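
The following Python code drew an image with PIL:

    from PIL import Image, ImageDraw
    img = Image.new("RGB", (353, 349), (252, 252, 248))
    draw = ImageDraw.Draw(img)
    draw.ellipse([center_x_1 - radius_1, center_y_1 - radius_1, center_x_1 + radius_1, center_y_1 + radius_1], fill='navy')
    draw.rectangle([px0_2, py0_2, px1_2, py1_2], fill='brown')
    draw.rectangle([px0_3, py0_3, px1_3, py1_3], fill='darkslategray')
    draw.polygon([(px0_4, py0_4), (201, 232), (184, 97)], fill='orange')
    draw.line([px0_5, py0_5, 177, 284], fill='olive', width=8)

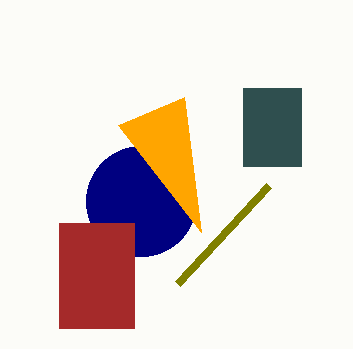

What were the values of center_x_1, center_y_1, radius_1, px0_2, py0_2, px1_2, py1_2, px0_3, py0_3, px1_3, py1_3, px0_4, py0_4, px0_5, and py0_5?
center_x_1 = 141, center_y_1 = 201, radius_1 = 55, px0_2 = 59, py0_2 = 223, px1_2 = 134, py1_2 = 328, px0_3 = 243, py0_3 = 88, px1_3 = 301, py1_3 = 166, px0_4 = 118, py0_4 = 125, px0_5 = 268, py0_5 = 186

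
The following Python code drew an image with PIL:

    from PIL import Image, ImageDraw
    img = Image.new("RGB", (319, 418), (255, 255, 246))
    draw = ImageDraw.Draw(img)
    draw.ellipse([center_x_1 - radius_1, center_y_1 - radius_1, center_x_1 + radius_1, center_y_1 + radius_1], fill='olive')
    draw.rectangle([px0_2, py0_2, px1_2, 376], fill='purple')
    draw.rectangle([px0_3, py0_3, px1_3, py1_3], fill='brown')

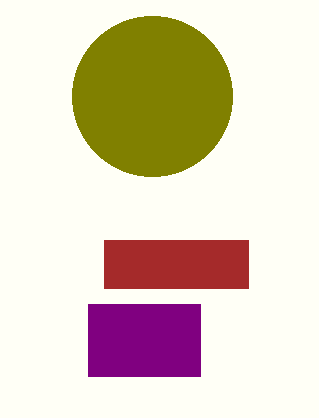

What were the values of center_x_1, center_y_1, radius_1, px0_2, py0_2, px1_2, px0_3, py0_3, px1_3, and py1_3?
center_x_1 = 152, center_y_1 = 96, radius_1 = 80, px0_2 = 88, py0_2 = 304, px1_2 = 200, px0_3 = 104, py0_3 = 240, px1_3 = 248, py1_3 = 288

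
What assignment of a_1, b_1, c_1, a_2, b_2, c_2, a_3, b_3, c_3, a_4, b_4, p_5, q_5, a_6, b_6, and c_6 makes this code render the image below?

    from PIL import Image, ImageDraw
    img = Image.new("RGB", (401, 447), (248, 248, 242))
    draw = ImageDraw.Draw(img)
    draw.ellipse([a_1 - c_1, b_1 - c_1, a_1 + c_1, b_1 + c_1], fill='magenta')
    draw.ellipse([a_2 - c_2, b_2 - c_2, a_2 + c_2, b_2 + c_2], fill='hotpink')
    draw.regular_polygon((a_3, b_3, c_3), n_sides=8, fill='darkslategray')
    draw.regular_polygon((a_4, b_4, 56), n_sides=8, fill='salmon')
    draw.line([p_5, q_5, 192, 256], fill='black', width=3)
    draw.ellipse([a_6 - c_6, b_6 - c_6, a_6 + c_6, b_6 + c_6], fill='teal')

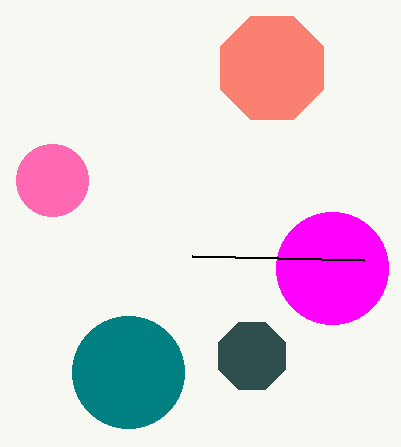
a_1 = 332
b_1 = 268
c_1 = 56
a_2 = 52
b_2 = 180
c_2 = 36
a_3 = 252
b_3 = 356
c_3 = 36
a_4 = 272
b_4 = 68
p_5 = 364
q_5 = 260
a_6 = 128
b_6 = 372
c_6 = 56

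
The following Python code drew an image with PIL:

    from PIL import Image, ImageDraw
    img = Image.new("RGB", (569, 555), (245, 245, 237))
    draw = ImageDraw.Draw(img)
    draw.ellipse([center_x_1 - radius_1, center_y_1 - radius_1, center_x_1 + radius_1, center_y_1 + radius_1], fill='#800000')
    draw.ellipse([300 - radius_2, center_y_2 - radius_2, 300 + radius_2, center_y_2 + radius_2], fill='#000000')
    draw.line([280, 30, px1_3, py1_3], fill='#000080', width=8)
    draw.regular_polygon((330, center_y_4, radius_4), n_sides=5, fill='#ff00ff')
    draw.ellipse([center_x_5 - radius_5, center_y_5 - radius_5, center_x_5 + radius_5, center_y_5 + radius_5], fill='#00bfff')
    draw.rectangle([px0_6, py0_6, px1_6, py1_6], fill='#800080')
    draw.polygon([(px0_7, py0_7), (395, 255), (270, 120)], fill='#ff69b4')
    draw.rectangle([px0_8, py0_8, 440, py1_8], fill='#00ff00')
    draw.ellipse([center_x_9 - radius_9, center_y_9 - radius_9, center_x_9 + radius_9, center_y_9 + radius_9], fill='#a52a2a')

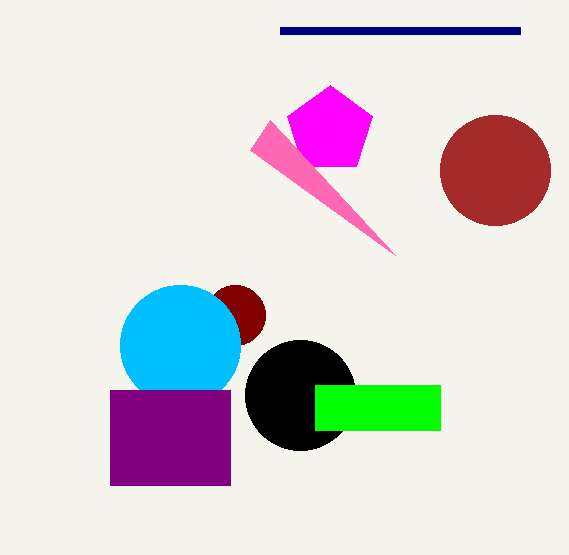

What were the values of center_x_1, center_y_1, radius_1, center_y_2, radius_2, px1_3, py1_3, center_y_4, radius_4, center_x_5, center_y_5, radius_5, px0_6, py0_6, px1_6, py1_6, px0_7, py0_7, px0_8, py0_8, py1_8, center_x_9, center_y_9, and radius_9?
center_x_1 = 235; center_y_1 = 315; radius_1 = 30; center_y_2 = 395; radius_2 = 55; px1_3 = 520; py1_3 = 30; center_y_4 = 130; radius_4 = 45; center_x_5 = 180; center_y_5 = 345; radius_5 = 60; px0_6 = 110; py0_6 = 390; px1_6 = 230; py1_6 = 485; px0_7 = 250; py0_7 = 150; px0_8 = 315; py0_8 = 385; py1_8 = 430; center_x_9 = 495; center_y_9 = 170; radius_9 = 55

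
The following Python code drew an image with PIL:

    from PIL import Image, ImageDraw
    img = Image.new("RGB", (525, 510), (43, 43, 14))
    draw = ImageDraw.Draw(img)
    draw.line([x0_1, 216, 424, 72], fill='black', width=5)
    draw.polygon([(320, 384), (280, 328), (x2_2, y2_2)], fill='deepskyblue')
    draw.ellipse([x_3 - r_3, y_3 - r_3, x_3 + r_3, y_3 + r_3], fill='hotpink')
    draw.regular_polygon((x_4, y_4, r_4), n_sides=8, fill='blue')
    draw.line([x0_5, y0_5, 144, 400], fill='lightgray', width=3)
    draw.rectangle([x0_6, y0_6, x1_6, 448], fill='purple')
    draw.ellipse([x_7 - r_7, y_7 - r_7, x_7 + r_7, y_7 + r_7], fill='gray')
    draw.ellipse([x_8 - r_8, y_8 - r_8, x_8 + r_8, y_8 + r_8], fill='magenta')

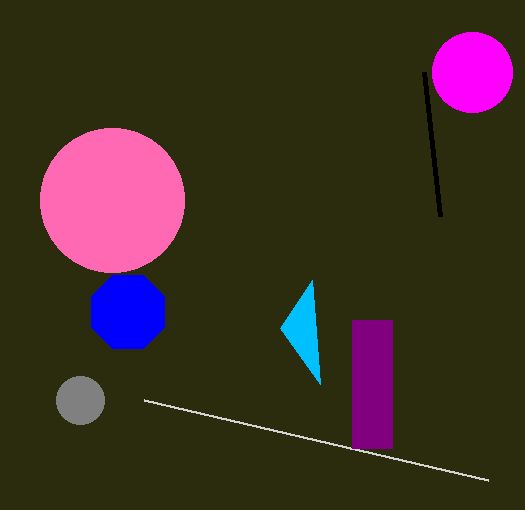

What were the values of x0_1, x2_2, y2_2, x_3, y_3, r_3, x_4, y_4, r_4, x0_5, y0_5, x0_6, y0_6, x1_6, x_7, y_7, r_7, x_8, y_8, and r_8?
x0_1 = 440, x2_2 = 312, y2_2 = 280, x_3 = 112, y_3 = 200, r_3 = 72, x_4 = 128, y_4 = 312, r_4 = 40, x0_5 = 488, y0_5 = 480, x0_6 = 352, y0_6 = 320, x1_6 = 392, x_7 = 80, y_7 = 400, r_7 = 24, x_8 = 472, y_8 = 72, r_8 = 40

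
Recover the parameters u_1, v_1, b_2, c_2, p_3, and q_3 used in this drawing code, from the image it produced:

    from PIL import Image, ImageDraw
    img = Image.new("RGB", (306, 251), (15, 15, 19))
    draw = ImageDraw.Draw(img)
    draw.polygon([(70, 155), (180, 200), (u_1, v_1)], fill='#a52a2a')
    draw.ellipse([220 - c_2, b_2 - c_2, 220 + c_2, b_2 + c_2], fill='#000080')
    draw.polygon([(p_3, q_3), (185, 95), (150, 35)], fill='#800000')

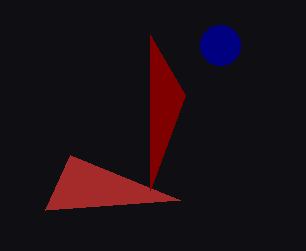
u_1 = 45; v_1 = 210; b_2 = 45; c_2 = 20; p_3 = 150; q_3 = 190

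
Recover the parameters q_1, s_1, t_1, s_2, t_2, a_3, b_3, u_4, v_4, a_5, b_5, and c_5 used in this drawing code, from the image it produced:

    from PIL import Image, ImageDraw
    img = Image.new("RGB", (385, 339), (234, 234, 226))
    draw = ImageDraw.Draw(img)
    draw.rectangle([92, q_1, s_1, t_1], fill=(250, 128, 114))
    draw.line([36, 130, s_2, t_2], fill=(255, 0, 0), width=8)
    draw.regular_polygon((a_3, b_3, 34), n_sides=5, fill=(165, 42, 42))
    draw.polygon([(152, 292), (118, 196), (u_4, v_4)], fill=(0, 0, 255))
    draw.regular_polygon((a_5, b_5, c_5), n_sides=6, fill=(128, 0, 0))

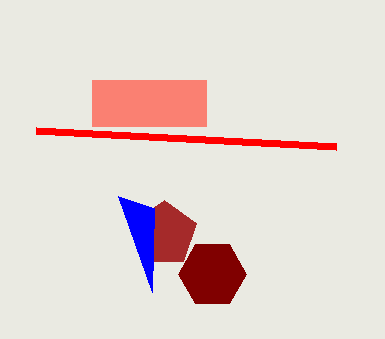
q_1 = 80
s_1 = 206
t_1 = 126
s_2 = 336
t_2 = 146
a_3 = 164
b_3 = 234
u_4 = 154
v_4 = 208
a_5 = 212
b_5 = 274
c_5 = 34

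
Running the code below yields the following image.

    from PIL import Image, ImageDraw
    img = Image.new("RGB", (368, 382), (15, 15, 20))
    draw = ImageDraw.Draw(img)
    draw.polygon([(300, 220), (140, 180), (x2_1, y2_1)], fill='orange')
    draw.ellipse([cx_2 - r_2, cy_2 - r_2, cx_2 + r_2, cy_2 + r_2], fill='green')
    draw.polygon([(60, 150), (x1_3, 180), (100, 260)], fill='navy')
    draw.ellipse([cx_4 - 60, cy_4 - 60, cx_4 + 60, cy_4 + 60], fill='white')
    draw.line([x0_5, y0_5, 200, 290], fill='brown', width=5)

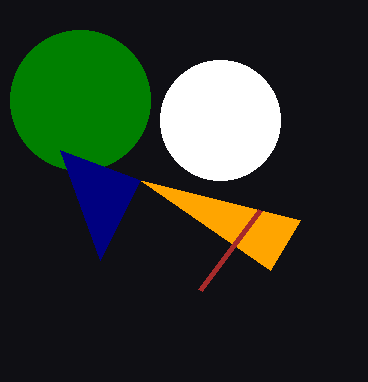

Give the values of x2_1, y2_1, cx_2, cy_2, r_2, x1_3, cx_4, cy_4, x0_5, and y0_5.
x2_1 = 270, y2_1 = 270, cx_2 = 80, cy_2 = 100, r_2 = 70, x1_3 = 140, cx_4 = 220, cy_4 = 120, x0_5 = 260, y0_5 = 210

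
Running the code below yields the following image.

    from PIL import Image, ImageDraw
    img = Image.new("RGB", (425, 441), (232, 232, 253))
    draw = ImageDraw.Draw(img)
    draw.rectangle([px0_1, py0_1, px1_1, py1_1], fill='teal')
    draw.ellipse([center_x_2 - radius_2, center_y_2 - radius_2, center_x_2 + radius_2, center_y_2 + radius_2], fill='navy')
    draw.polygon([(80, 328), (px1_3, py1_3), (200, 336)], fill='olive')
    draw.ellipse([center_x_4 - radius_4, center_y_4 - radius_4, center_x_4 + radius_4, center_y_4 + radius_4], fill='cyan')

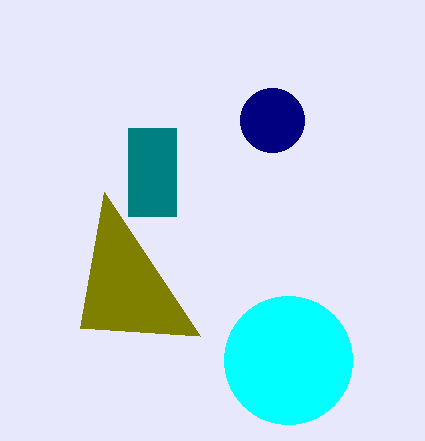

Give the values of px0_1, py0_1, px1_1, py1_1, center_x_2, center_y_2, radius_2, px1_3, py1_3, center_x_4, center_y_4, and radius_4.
px0_1 = 128; py0_1 = 128; px1_1 = 176; py1_1 = 216; center_x_2 = 272; center_y_2 = 120; radius_2 = 32; px1_3 = 104; py1_3 = 192; center_x_4 = 288; center_y_4 = 360; radius_4 = 64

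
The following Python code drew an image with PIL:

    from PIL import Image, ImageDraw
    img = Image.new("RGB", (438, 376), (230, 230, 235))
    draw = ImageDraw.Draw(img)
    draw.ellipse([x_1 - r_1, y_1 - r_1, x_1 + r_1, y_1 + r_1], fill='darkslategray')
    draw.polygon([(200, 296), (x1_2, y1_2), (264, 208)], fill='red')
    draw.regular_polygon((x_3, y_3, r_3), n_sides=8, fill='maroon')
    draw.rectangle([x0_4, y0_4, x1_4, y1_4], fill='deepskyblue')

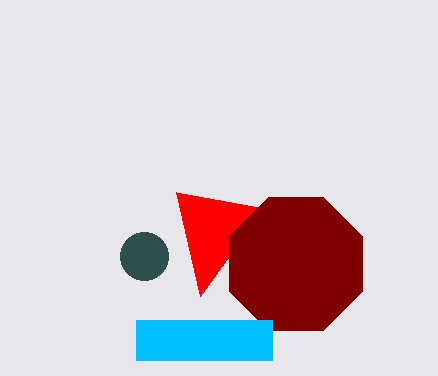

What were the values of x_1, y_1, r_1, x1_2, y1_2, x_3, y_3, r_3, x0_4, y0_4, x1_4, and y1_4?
x_1 = 144, y_1 = 256, r_1 = 24, x1_2 = 176, y1_2 = 192, x_3 = 296, y_3 = 264, r_3 = 72, x0_4 = 136, y0_4 = 320, x1_4 = 272, y1_4 = 360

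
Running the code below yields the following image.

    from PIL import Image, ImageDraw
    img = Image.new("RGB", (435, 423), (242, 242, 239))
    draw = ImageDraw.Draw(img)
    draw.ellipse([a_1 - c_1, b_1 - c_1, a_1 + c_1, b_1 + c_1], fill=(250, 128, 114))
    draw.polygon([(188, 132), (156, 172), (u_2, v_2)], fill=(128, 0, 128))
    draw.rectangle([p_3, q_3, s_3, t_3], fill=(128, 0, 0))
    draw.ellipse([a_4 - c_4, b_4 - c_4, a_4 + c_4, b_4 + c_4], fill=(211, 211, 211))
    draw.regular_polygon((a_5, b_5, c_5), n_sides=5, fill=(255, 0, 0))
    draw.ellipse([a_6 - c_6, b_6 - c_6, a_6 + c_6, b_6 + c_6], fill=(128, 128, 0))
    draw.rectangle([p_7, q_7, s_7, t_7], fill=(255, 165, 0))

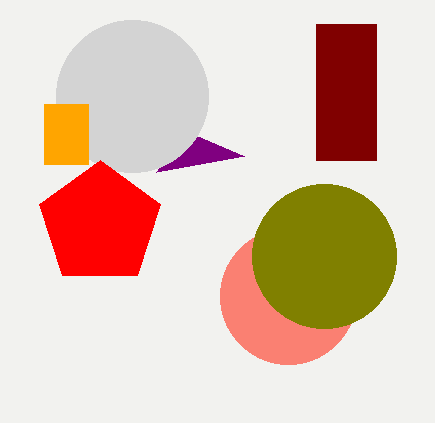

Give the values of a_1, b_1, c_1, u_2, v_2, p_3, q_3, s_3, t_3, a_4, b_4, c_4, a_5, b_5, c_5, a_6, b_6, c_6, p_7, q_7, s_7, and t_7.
a_1 = 288; b_1 = 296; c_1 = 68; u_2 = 244; v_2 = 156; p_3 = 316; q_3 = 24; s_3 = 376; t_3 = 160; a_4 = 132; b_4 = 96; c_4 = 76; a_5 = 100; b_5 = 224; c_5 = 64; a_6 = 324; b_6 = 256; c_6 = 72; p_7 = 44; q_7 = 104; s_7 = 88; t_7 = 164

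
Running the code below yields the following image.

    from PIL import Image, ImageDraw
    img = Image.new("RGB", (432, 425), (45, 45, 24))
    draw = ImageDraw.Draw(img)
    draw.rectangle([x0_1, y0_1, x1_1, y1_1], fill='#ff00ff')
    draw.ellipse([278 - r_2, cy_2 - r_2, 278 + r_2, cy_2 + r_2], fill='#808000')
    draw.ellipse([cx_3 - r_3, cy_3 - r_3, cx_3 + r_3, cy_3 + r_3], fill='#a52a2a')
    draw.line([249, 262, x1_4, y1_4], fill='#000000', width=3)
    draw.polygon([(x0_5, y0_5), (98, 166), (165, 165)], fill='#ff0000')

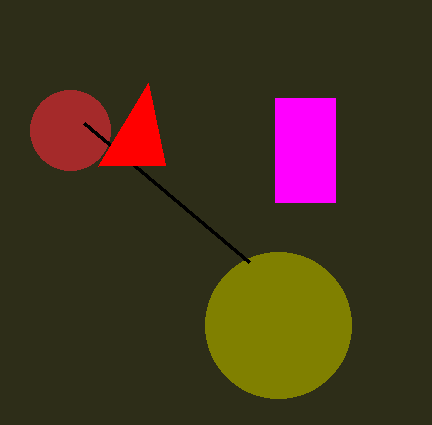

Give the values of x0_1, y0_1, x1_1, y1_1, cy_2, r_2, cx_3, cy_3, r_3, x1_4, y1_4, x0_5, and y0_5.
x0_1 = 275, y0_1 = 98, x1_1 = 335, y1_1 = 202, cy_2 = 325, r_2 = 73, cx_3 = 70, cy_3 = 130, r_3 = 40, x1_4 = 84, y1_4 = 123, x0_5 = 148, y0_5 = 83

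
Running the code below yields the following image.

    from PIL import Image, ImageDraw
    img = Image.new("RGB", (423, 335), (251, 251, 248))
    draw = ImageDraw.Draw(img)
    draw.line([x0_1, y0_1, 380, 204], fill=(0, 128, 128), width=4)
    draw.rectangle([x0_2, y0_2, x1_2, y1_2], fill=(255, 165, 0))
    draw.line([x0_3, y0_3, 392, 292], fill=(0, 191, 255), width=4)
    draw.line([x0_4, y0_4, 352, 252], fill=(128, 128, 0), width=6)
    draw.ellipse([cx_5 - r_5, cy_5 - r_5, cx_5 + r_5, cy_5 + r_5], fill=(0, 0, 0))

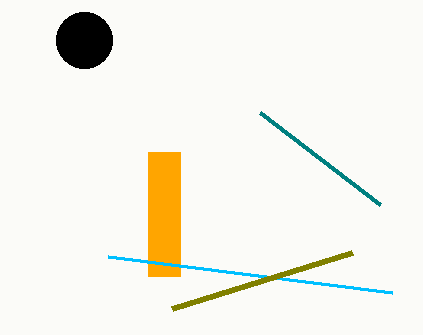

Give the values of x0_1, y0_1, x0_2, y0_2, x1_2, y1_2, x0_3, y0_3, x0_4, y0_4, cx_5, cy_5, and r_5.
x0_1 = 260, y0_1 = 112, x0_2 = 148, y0_2 = 152, x1_2 = 180, y1_2 = 276, x0_3 = 108, y0_3 = 256, x0_4 = 172, y0_4 = 308, cx_5 = 84, cy_5 = 40, r_5 = 28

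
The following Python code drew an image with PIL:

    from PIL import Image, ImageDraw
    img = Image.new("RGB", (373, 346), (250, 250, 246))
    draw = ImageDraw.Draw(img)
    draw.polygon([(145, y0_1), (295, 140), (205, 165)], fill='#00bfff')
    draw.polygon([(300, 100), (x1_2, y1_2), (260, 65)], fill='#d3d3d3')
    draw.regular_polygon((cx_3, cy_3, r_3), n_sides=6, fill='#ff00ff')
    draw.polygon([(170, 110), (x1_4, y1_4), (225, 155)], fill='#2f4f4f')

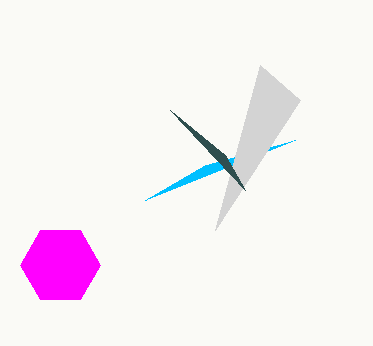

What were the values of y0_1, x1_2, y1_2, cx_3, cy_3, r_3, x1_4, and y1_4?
y0_1 = 200, x1_2 = 215, y1_2 = 230, cx_3 = 60, cy_3 = 265, r_3 = 40, x1_4 = 245, y1_4 = 190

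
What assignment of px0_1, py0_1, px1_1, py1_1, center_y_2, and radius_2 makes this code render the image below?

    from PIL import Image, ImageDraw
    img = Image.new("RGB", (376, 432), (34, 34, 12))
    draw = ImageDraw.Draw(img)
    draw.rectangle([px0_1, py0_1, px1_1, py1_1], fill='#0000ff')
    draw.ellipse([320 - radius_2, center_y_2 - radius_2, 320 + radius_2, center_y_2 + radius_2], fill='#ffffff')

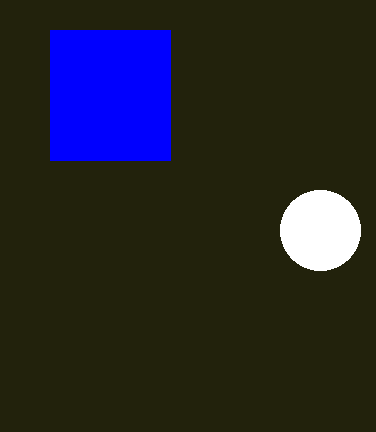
px0_1 = 50; py0_1 = 30; px1_1 = 170; py1_1 = 160; center_y_2 = 230; radius_2 = 40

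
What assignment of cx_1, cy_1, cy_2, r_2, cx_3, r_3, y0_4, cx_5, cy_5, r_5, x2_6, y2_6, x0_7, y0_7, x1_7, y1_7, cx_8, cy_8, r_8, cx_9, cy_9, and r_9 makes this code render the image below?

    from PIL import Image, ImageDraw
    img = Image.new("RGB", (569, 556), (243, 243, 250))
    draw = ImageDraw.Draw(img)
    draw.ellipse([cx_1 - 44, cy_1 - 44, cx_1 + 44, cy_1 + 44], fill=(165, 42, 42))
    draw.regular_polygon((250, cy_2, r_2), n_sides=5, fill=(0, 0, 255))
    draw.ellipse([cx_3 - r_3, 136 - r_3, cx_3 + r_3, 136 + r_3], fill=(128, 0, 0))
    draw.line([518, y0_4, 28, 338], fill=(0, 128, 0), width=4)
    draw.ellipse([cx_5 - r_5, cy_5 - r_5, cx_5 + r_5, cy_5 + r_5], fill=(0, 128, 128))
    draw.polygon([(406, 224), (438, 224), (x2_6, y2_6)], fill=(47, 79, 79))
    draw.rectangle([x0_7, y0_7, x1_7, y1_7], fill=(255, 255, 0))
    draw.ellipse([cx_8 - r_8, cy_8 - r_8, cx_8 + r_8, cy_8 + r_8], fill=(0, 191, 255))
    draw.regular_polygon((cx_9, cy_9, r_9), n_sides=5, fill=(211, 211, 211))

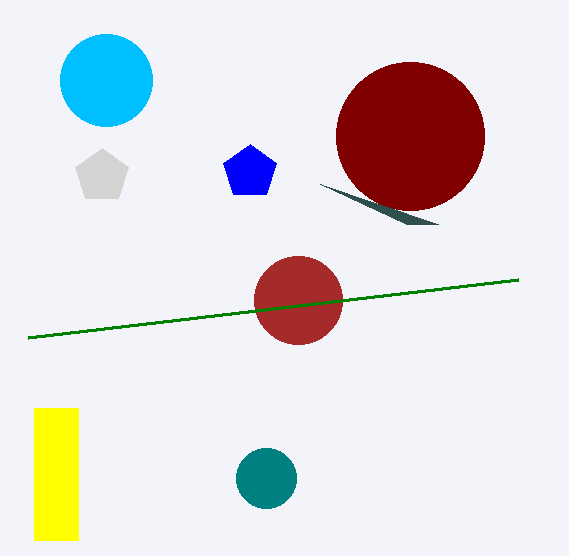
cx_1 = 298, cy_1 = 300, cy_2 = 172, r_2 = 28, cx_3 = 410, r_3 = 74, y0_4 = 280, cx_5 = 266, cy_5 = 478, r_5 = 30, x2_6 = 320, y2_6 = 184, x0_7 = 34, y0_7 = 408, x1_7 = 78, y1_7 = 540, cx_8 = 106, cy_8 = 80, r_8 = 46, cx_9 = 102, cy_9 = 176, r_9 = 28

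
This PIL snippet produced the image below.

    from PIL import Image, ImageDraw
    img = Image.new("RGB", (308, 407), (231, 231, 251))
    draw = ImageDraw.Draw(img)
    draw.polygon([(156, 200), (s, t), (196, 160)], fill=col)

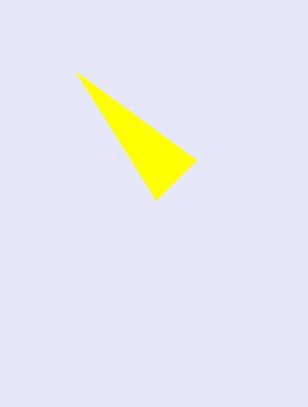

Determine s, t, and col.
s = 76
t = 72
col = 'yellow'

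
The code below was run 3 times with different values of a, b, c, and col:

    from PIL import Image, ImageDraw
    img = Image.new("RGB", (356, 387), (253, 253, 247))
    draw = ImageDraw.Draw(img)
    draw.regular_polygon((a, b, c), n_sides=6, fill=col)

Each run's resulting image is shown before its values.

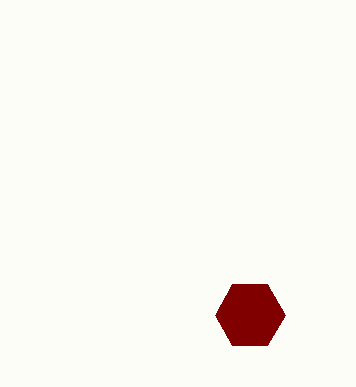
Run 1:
a = 250; b = 315; c = 35; col = 'maroon'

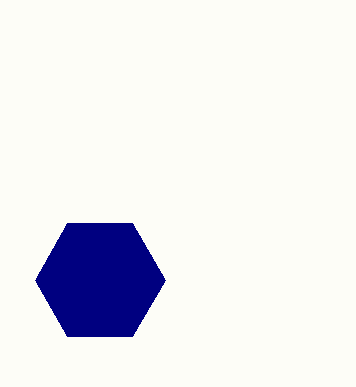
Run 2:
a = 100
b = 280
c = 65
col = 'navy'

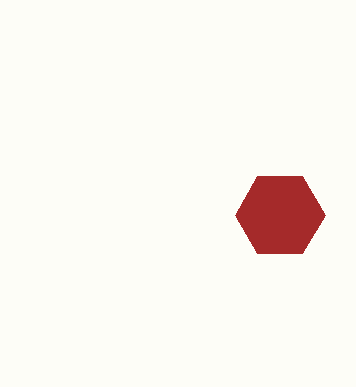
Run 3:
a = 280, b = 215, c = 45, col = 'brown'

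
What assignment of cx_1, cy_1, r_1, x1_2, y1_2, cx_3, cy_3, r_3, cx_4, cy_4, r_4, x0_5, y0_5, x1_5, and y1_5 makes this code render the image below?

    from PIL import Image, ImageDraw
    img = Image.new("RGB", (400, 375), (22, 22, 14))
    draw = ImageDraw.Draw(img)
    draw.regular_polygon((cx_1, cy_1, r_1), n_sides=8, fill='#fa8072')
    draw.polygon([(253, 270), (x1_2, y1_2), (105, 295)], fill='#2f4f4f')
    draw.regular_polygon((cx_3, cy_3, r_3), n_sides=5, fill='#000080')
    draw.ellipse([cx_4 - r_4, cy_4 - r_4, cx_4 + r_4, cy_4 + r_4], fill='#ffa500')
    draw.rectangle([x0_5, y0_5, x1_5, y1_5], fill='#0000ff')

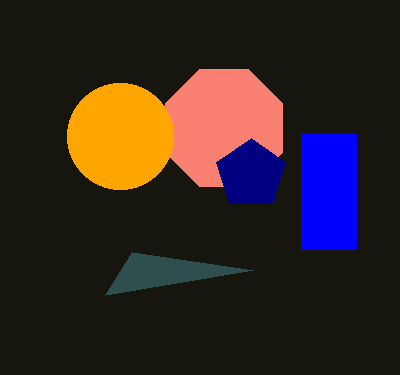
cx_1 = 224
cy_1 = 128
r_1 = 63
x1_2 = 132
y1_2 = 252
cx_3 = 251
cy_3 = 174
r_3 = 36
cx_4 = 120
cy_4 = 136
r_4 = 53
x0_5 = 301
y0_5 = 134
x1_5 = 356
y1_5 = 249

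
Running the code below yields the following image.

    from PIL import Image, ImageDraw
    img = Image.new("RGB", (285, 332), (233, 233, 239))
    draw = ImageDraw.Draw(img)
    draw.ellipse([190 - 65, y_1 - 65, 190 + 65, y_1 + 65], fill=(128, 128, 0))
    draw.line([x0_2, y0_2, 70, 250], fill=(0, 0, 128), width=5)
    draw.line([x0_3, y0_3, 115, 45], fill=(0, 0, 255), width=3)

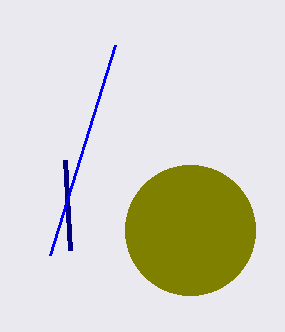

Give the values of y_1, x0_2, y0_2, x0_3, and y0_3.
y_1 = 230, x0_2 = 65, y0_2 = 160, x0_3 = 50, y0_3 = 255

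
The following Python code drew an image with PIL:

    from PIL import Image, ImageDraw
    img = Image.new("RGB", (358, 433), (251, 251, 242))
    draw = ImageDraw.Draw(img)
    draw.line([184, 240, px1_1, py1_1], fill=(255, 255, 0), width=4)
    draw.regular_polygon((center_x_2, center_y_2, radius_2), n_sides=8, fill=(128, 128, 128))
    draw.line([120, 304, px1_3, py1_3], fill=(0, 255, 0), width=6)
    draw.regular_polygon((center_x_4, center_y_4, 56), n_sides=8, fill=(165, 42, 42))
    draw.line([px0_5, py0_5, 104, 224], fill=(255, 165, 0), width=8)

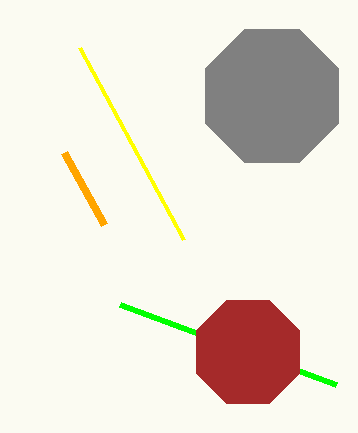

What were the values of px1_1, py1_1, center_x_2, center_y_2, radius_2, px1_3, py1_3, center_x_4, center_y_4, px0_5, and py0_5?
px1_1 = 80, py1_1 = 48, center_x_2 = 272, center_y_2 = 96, radius_2 = 72, px1_3 = 336, py1_3 = 384, center_x_4 = 248, center_y_4 = 352, px0_5 = 64, py0_5 = 152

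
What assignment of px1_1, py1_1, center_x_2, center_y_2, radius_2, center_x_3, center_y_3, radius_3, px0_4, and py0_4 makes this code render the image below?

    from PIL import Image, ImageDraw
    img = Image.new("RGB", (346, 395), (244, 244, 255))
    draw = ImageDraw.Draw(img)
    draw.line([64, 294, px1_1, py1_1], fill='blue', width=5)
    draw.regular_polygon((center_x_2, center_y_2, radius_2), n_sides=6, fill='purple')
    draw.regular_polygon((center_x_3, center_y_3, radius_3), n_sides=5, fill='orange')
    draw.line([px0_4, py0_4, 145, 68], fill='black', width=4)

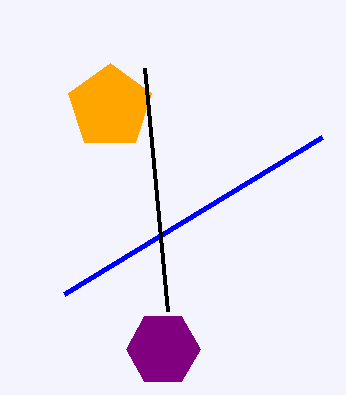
px1_1 = 322
py1_1 = 137
center_x_2 = 163
center_y_2 = 349
radius_2 = 37
center_x_3 = 110
center_y_3 = 107
radius_3 = 44
px0_4 = 168
py0_4 = 311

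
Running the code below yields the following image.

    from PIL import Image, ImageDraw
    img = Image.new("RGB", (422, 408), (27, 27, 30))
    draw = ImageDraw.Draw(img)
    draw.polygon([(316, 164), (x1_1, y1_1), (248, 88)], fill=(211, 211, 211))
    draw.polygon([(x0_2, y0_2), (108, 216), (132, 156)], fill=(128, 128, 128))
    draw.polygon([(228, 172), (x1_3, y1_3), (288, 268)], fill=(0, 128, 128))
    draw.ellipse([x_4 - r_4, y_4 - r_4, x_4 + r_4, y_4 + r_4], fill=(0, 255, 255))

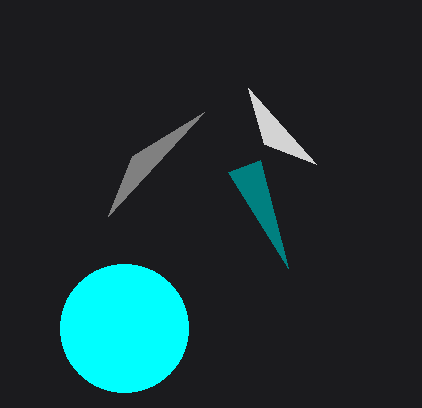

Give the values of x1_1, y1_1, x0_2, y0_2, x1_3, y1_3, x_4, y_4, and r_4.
x1_1 = 264, y1_1 = 144, x0_2 = 204, y0_2 = 112, x1_3 = 260, y1_3 = 160, x_4 = 124, y_4 = 328, r_4 = 64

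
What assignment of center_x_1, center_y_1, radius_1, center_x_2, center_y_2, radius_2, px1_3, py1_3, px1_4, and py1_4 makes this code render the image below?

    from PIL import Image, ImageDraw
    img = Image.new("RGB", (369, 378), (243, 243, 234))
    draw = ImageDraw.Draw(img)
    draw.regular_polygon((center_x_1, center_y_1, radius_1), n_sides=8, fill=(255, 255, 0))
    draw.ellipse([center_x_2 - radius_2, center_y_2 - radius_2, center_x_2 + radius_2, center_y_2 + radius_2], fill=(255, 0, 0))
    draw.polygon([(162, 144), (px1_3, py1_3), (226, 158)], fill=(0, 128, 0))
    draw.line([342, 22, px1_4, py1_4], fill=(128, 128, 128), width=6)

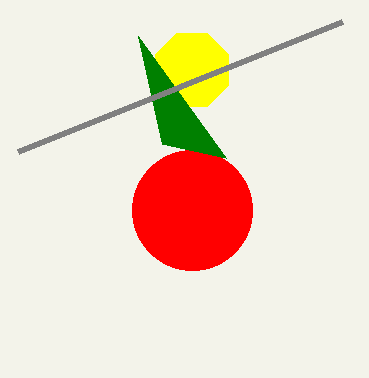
center_x_1 = 192
center_y_1 = 70
radius_1 = 40
center_x_2 = 192
center_y_2 = 210
radius_2 = 60
px1_3 = 138
py1_3 = 36
px1_4 = 18
py1_4 = 152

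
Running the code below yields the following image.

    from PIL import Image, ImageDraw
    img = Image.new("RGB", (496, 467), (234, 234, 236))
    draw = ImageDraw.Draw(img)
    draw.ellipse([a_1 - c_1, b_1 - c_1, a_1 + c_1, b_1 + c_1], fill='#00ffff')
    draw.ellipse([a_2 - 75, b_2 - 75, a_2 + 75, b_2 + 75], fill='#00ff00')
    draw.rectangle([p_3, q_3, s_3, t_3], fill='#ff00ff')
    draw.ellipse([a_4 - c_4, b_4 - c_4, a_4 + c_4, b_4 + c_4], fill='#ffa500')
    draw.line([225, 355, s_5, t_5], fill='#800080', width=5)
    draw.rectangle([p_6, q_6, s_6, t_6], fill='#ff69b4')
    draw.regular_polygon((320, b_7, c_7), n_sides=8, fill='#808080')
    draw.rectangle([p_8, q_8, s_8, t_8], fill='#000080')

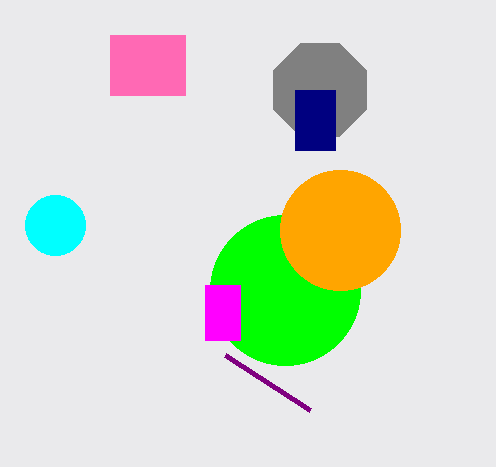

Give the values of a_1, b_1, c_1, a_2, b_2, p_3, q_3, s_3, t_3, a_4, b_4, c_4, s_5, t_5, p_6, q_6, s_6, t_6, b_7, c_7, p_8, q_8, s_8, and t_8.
a_1 = 55
b_1 = 225
c_1 = 30
a_2 = 285
b_2 = 290
p_3 = 205
q_3 = 285
s_3 = 240
t_3 = 340
a_4 = 340
b_4 = 230
c_4 = 60
s_5 = 310
t_5 = 410
p_6 = 110
q_6 = 35
s_6 = 185
t_6 = 95
b_7 = 90
c_7 = 50
p_8 = 295
q_8 = 90
s_8 = 335
t_8 = 150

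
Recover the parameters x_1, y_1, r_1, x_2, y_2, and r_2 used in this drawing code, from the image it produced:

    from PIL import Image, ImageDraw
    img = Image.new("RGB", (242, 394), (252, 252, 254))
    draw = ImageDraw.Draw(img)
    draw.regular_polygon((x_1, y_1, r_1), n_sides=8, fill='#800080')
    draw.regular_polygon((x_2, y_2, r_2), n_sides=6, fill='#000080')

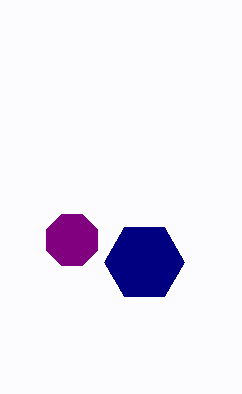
x_1 = 72; y_1 = 240; r_1 = 28; x_2 = 144; y_2 = 262; r_2 = 40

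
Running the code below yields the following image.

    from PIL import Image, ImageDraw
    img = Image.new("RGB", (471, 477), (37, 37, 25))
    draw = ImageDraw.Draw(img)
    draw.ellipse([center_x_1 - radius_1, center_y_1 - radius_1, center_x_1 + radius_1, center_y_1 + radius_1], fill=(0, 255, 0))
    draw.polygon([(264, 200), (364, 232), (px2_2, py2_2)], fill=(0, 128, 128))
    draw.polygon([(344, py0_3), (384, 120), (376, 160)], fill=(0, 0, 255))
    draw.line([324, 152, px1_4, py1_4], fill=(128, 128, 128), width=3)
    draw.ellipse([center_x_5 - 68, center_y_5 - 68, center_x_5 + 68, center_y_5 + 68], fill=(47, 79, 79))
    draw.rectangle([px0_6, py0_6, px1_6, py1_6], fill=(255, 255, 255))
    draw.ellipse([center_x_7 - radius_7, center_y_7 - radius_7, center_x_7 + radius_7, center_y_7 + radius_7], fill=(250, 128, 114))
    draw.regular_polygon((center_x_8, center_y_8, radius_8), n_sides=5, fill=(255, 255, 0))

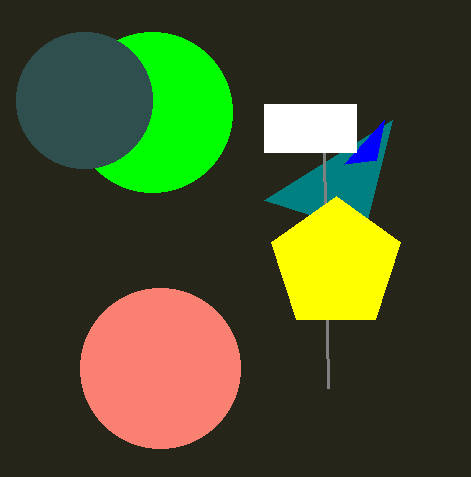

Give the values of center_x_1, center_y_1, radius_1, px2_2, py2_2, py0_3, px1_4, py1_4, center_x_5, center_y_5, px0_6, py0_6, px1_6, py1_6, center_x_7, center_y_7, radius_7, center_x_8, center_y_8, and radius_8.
center_x_1 = 152
center_y_1 = 112
radius_1 = 80
px2_2 = 392
py2_2 = 120
py0_3 = 164
px1_4 = 328
py1_4 = 388
center_x_5 = 84
center_y_5 = 100
px0_6 = 264
py0_6 = 104
px1_6 = 356
py1_6 = 152
center_x_7 = 160
center_y_7 = 368
radius_7 = 80
center_x_8 = 336
center_y_8 = 264
radius_8 = 68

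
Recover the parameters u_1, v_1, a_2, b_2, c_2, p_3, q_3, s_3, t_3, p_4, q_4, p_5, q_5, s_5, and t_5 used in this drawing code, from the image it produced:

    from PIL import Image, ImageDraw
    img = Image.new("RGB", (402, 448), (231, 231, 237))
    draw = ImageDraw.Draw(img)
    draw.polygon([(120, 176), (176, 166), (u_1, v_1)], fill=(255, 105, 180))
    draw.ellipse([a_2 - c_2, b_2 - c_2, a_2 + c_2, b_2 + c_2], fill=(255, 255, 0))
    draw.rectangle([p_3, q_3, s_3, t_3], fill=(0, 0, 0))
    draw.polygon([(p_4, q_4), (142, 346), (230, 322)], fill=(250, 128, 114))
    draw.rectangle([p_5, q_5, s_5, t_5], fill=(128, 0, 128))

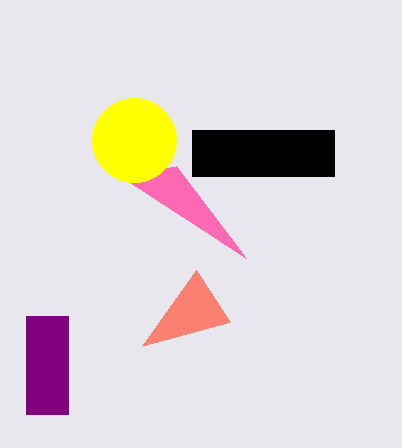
u_1 = 246, v_1 = 258, a_2 = 134, b_2 = 140, c_2 = 42, p_3 = 192, q_3 = 130, s_3 = 334, t_3 = 176, p_4 = 196, q_4 = 270, p_5 = 26, q_5 = 316, s_5 = 68, t_5 = 414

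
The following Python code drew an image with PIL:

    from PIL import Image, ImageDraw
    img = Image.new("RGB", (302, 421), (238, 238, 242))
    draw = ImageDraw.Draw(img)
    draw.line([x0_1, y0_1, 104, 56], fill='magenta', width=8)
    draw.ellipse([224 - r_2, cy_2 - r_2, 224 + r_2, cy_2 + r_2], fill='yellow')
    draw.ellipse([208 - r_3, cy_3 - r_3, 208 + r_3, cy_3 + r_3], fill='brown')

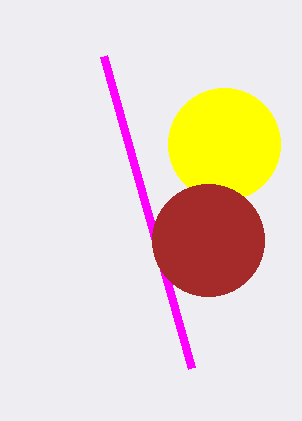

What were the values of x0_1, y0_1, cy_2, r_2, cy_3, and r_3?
x0_1 = 192; y0_1 = 368; cy_2 = 144; r_2 = 56; cy_3 = 240; r_3 = 56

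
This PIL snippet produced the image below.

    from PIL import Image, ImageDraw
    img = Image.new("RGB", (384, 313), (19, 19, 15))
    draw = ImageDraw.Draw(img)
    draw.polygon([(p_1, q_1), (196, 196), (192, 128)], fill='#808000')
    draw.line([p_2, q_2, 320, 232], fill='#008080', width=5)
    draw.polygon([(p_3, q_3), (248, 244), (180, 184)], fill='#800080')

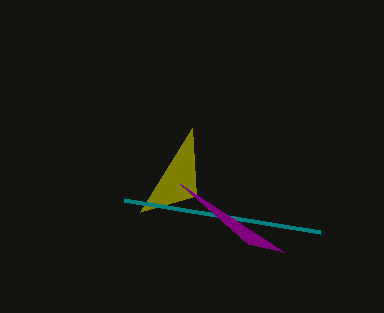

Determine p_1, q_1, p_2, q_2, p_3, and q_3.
p_1 = 140
q_1 = 212
p_2 = 124
q_2 = 200
p_3 = 284
q_3 = 252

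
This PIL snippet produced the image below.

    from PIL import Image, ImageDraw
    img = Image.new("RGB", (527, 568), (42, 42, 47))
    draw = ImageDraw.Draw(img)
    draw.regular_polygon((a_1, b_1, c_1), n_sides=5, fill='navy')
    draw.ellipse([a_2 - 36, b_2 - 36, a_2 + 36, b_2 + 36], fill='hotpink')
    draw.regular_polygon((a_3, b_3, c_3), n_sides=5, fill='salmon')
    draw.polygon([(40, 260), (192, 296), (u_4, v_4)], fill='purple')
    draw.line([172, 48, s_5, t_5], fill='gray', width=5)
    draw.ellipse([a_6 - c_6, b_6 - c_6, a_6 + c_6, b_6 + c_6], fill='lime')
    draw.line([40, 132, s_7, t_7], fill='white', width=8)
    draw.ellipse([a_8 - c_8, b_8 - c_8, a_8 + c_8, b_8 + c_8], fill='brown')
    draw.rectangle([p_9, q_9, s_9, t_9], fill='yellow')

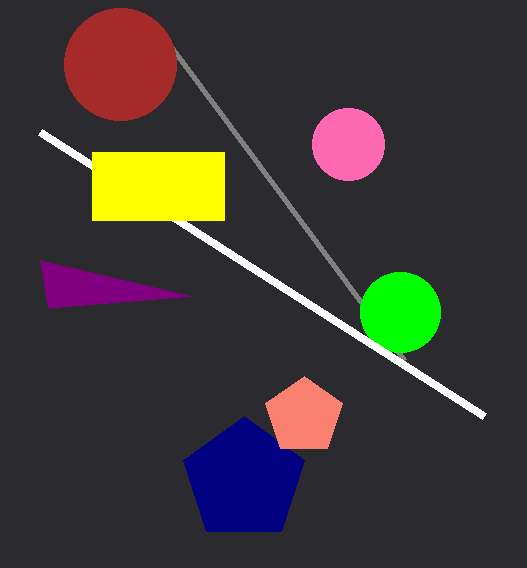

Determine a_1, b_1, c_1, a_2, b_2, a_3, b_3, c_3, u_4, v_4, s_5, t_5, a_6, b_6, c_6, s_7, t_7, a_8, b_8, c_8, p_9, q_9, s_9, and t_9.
a_1 = 244
b_1 = 480
c_1 = 64
a_2 = 348
b_2 = 144
a_3 = 304
b_3 = 416
c_3 = 40
u_4 = 48
v_4 = 308
s_5 = 404
t_5 = 360
a_6 = 400
b_6 = 312
c_6 = 40
s_7 = 484
t_7 = 416
a_8 = 120
b_8 = 64
c_8 = 56
p_9 = 92
q_9 = 152
s_9 = 224
t_9 = 220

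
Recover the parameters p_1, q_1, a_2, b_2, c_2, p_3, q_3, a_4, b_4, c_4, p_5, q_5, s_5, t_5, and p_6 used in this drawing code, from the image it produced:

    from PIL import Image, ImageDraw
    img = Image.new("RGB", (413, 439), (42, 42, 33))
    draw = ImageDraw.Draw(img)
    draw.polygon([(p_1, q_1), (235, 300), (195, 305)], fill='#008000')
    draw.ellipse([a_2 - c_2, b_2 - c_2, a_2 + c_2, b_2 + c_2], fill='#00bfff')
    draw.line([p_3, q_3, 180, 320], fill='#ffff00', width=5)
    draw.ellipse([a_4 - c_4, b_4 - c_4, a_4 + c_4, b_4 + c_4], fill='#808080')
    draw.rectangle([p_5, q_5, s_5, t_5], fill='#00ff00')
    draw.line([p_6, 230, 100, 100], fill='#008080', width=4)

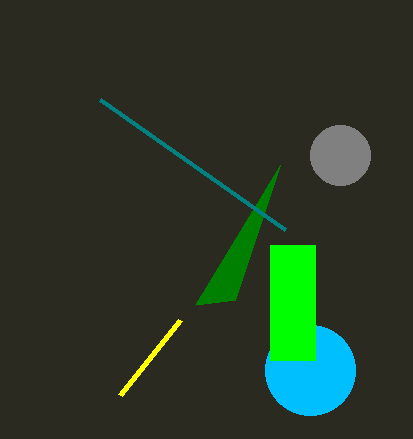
p_1 = 280, q_1 = 165, a_2 = 310, b_2 = 370, c_2 = 45, p_3 = 120, q_3 = 395, a_4 = 340, b_4 = 155, c_4 = 30, p_5 = 270, q_5 = 245, s_5 = 315, t_5 = 360, p_6 = 285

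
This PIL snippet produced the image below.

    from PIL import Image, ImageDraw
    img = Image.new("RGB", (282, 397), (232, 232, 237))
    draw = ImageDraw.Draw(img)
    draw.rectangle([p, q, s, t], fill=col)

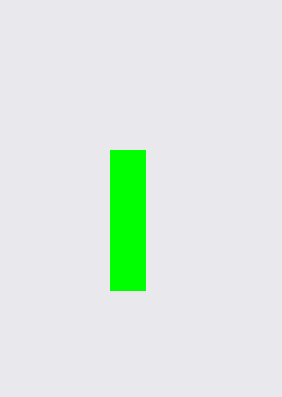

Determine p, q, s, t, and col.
p = 110
q = 150
s = 145
t = 290
col = 'lime'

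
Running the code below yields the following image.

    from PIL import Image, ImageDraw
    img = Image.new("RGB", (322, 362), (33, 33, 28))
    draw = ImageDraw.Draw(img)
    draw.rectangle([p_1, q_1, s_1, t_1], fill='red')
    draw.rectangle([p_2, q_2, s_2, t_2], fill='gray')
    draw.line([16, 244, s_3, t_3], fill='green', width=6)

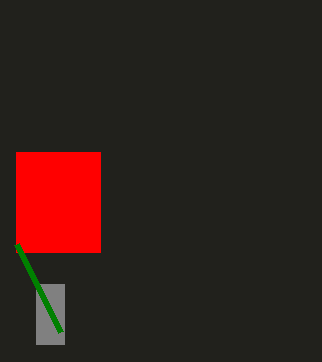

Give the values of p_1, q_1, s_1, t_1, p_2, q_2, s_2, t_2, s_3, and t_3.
p_1 = 16
q_1 = 152
s_1 = 100
t_1 = 252
p_2 = 36
q_2 = 284
s_2 = 64
t_2 = 344
s_3 = 60
t_3 = 332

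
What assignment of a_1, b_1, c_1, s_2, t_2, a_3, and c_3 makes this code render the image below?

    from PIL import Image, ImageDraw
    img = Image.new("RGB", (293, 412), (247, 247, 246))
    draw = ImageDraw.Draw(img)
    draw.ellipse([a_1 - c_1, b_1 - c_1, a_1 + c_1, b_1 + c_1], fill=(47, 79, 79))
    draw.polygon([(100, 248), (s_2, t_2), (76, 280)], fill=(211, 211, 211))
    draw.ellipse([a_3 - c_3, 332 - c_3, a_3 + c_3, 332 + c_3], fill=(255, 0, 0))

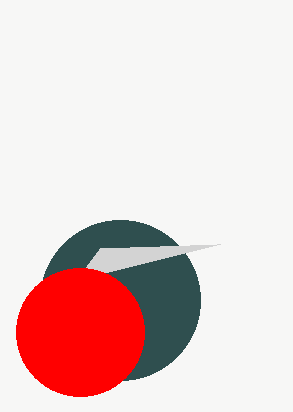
a_1 = 120, b_1 = 300, c_1 = 80, s_2 = 220, t_2 = 244, a_3 = 80, c_3 = 64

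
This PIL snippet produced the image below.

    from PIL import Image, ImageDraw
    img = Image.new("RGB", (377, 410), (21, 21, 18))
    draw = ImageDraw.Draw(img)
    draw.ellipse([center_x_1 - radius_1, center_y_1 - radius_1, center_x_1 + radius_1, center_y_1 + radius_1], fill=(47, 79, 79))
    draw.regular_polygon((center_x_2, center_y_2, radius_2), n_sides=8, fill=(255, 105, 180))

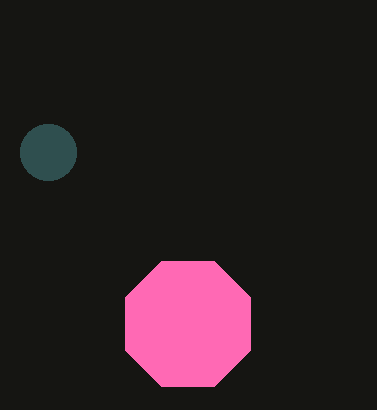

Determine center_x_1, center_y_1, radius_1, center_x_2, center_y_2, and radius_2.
center_x_1 = 48, center_y_1 = 152, radius_1 = 28, center_x_2 = 188, center_y_2 = 324, radius_2 = 68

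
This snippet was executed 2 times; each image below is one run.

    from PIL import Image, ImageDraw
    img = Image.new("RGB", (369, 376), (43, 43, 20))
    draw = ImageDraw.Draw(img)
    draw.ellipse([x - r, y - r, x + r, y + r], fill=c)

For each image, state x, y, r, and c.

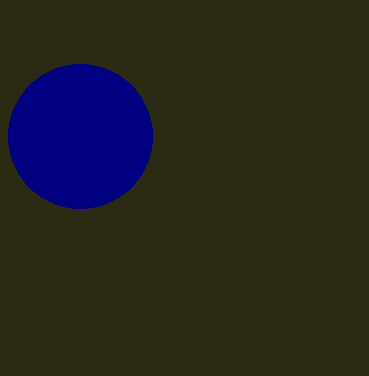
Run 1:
x = 80; y = 136; r = 72; c = 'navy'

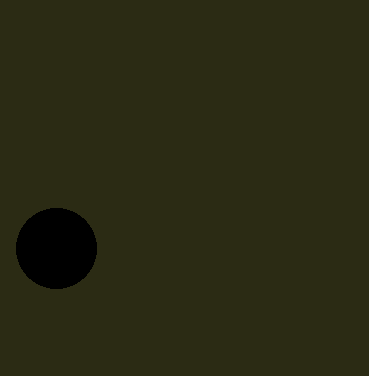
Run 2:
x = 56
y = 248
r = 40
c = 'black'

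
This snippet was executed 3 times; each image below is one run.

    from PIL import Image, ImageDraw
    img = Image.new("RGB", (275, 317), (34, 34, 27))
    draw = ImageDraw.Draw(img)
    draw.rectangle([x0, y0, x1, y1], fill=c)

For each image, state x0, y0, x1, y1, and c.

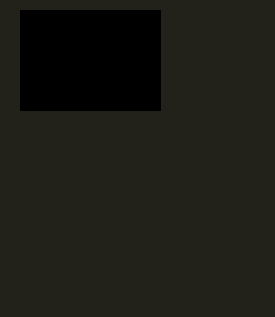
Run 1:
x0 = 20, y0 = 10, x1 = 160, y1 = 110, c = 'black'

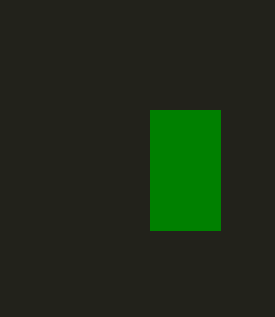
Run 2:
x0 = 150; y0 = 110; x1 = 220; y1 = 230; c = 'green'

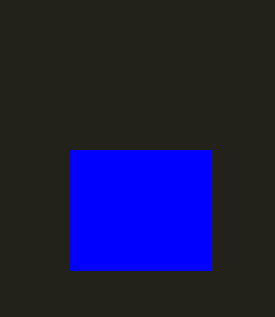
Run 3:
x0 = 70, y0 = 150, x1 = 210, y1 = 270, c = 'blue'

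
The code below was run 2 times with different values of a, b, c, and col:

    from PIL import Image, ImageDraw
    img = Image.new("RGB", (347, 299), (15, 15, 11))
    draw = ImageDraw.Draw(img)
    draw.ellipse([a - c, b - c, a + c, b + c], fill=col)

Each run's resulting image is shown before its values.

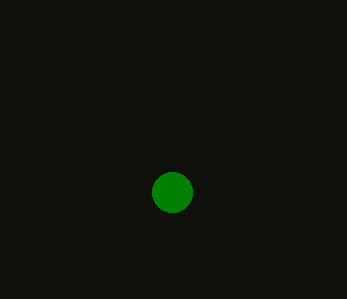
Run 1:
a = 172, b = 192, c = 20, col = 'green'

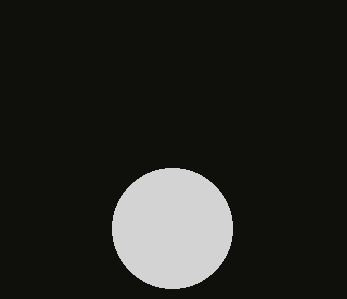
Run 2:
a = 172
b = 228
c = 60
col = 'lightgray'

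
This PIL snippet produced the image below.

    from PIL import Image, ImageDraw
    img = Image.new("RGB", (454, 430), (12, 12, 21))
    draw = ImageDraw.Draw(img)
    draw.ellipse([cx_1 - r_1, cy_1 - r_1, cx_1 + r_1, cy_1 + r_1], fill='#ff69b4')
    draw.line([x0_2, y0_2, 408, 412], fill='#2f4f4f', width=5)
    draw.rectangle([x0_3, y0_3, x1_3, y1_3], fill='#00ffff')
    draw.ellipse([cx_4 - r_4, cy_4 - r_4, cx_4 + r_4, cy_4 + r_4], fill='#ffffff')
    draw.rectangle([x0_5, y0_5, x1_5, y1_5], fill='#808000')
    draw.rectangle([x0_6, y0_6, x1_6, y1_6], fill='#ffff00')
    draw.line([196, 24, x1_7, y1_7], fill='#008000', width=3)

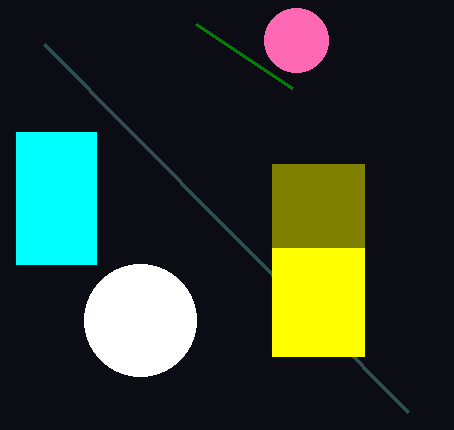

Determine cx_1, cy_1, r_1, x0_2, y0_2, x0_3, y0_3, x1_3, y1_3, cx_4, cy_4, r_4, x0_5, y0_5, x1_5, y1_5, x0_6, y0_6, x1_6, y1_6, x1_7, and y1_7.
cx_1 = 296, cy_1 = 40, r_1 = 32, x0_2 = 44, y0_2 = 44, x0_3 = 16, y0_3 = 132, x1_3 = 96, y1_3 = 264, cx_4 = 140, cy_4 = 320, r_4 = 56, x0_5 = 272, y0_5 = 164, x1_5 = 364, y1_5 = 248, x0_6 = 272, y0_6 = 248, x1_6 = 364, y1_6 = 356, x1_7 = 292, y1_7 = 88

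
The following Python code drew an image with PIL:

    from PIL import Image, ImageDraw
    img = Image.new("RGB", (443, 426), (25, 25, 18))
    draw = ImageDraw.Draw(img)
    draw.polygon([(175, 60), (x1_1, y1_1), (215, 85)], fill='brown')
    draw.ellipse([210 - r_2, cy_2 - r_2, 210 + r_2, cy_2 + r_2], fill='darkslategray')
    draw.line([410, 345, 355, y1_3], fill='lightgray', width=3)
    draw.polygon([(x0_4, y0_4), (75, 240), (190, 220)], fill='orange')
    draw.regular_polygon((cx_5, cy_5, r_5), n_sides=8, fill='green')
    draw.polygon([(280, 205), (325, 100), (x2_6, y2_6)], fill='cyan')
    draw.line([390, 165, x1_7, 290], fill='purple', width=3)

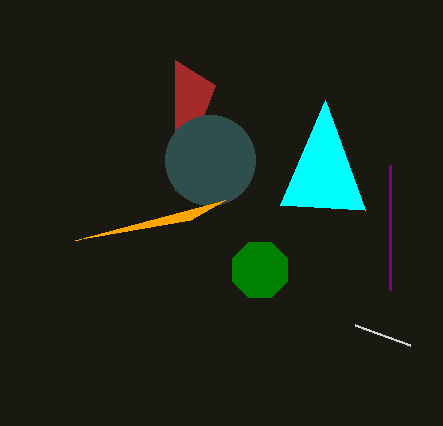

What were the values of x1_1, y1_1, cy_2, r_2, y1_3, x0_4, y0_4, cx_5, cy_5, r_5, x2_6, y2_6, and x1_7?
x1_1 = 175
y1_1 = 190
cy_2 = 160
r_2 = 45
y1_3 = 325
x0_4 = 225
y0_4 = 200
cx_5 = 260
cy_5 = 270
r_5 = 30
x2_6 = 365
y2_6 = 210
x1_7 = 390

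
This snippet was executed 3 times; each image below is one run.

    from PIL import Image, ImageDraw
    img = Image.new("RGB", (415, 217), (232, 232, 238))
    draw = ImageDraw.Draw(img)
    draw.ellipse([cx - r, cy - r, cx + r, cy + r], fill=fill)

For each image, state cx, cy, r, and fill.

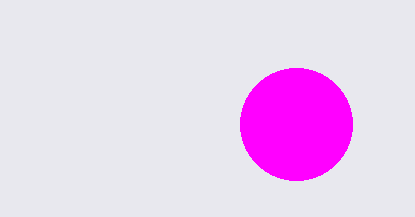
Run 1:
cx = 296
cy = 124
r = 56
fill = 'magenta'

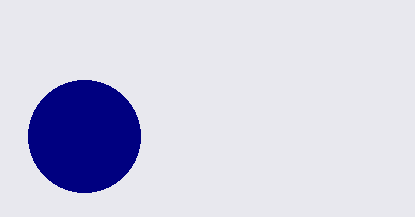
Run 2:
cx = 84
cy = 136
r = 56
fill = 'navy'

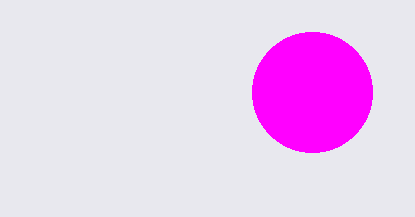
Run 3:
cx = 312; cy = 92; r = 60; fill = 'magenta'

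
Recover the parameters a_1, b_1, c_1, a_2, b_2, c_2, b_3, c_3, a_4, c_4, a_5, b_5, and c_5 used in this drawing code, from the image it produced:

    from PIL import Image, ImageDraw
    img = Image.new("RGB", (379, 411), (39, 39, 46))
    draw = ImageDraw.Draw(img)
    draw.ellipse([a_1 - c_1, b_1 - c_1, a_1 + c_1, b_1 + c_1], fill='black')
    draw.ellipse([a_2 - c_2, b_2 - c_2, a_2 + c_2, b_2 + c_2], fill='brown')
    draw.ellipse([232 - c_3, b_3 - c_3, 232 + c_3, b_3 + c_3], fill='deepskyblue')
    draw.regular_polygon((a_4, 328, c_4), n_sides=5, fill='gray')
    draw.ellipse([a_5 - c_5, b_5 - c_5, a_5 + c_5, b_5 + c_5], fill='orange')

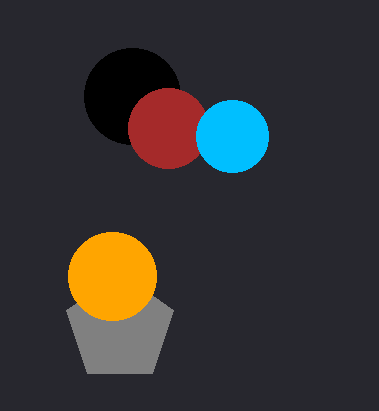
a_1 = 132; b_1 = 96; c_1 = 48; a_2 = 168; b_2 = 128; c_2 = 40; b_3 = 136; c_3 = 36; a_4 = 120; c_4 = 56; a_5 = 112; b_5 = 276; c_5 = 44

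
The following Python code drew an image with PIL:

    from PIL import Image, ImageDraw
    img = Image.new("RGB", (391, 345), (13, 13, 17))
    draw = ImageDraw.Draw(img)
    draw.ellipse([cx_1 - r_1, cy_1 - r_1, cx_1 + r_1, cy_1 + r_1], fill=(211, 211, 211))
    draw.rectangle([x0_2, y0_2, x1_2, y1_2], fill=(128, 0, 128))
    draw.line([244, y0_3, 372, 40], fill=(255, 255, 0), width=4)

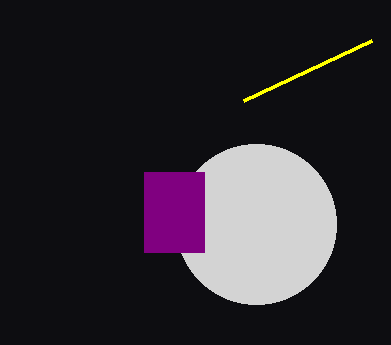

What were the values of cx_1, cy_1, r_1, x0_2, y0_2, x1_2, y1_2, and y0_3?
cx_1 = 256, cy_1 = 224, r_1 = 80, x0_2 = 144, y0_2 = 172, x1_2 = 204, y1_2 = 252, y0_3 = 100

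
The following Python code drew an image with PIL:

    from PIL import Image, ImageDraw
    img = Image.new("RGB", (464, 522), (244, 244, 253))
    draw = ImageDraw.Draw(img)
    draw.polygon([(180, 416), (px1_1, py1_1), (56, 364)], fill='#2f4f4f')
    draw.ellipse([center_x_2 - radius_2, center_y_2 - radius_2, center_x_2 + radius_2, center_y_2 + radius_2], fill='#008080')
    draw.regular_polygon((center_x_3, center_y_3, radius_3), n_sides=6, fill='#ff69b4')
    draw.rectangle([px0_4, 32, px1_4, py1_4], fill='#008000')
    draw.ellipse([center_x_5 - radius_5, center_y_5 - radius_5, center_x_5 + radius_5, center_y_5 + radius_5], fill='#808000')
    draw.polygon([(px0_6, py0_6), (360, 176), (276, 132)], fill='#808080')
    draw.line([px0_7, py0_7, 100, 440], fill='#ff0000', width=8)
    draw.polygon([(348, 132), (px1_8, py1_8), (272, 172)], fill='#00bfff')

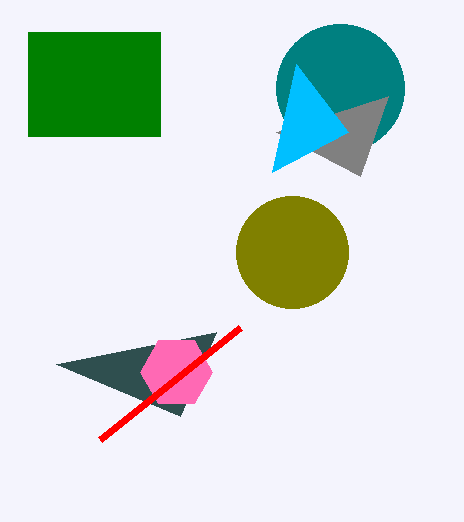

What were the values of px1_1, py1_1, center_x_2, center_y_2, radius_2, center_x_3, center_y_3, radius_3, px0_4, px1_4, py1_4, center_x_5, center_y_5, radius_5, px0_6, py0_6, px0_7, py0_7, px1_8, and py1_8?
px1_1 = 216
py1_1 = 332
center_x_2 = 340
center_y_2 = 88
radius_2 = 64
center_x_3 = 176
center_y_3 = 372
radius_3 = 36
px0_4 = 28
px1_4 = 160
py1_4 = 136
center_x_5 = 292
center_y_5 = 252
radius_5 = 56
px0_6 = 388
py0_6 = 96
px0_7 = 240
py0_7 = 328
px1_8 = 296
py1_8 = 64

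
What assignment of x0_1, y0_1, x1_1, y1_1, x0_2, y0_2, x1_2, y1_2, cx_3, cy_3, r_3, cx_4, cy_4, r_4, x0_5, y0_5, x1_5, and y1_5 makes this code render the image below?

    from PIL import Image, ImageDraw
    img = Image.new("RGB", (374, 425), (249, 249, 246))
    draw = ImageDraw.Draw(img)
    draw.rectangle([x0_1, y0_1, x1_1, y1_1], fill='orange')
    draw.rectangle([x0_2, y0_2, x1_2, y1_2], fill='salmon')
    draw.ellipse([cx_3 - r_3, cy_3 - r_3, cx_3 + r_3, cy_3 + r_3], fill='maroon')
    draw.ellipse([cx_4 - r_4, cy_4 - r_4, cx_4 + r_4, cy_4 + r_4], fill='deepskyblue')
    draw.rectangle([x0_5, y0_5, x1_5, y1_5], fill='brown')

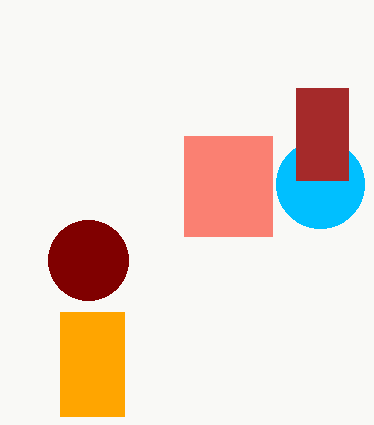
x0_1 = 60, y0_1 = 312, x1_1 = 124, y1_1 = 416, x0_2 = 184, y0_2 = 136, x1_2 = 272, y1_2 = 236, cx_3 = 88, cy_3 = 260, r_3 = 40, cx_4 = 320, cy_4 = 184, r_4 = 44, x0_5 = 296, y0_5 = 88, x1_5 = 348, y1_5 = 180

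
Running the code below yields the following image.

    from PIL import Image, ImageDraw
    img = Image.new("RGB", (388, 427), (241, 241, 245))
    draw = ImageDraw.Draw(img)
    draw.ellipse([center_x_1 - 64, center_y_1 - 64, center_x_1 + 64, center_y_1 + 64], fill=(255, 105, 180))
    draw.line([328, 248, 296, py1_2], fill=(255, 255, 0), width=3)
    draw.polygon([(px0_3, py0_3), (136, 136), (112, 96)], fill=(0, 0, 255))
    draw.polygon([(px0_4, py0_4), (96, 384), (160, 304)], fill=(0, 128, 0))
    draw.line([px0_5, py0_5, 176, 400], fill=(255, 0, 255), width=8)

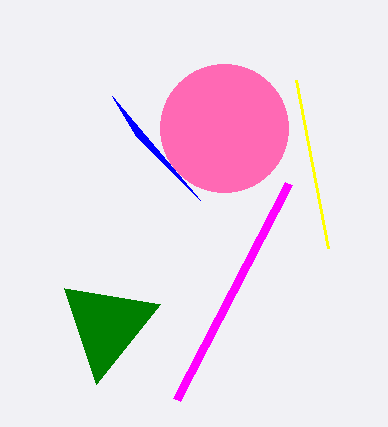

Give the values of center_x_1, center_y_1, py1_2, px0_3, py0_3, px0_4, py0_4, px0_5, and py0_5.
center_x_1 = 224, center_y_1 = 128, py1_2 = 80, px0_3 = 200, py0_3 = 200, px0_4 = 64, py0_4 = 288, px0_5 = 288, py0_5 = 184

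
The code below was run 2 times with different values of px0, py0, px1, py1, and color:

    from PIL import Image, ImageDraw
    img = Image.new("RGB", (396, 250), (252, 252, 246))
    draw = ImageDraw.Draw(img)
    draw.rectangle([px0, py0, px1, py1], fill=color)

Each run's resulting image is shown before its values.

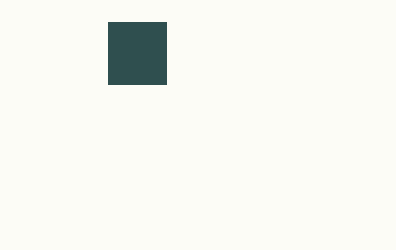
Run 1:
px0 = 108, py0 = 22, px1 = 166, py1 = 84, color = 'darkslategray'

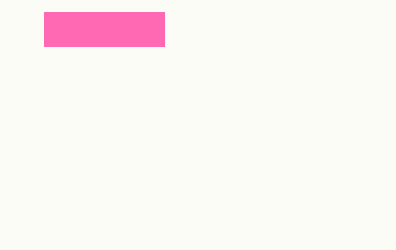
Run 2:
px0 = 44, py0 = 12, px1 = 164, py1 = 46, color = 'hotpink'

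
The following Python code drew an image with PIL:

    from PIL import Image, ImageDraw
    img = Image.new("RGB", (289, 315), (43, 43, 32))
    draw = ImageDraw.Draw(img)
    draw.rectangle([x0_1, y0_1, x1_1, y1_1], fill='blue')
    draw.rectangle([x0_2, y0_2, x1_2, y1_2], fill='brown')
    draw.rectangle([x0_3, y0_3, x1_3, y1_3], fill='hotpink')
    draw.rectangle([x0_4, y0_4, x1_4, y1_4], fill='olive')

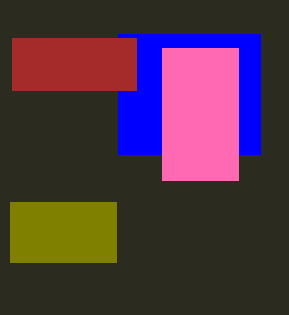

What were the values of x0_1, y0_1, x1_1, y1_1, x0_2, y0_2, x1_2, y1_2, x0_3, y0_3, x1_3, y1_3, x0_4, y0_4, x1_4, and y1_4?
x0_1 = 118
y0_1 = 34
x1_1 = 260
y1_1 = 154
x0_2 = 12
y0_2 = 38
x1_2 = 136
y1_2 = 90
x0_3 = 162
y0_3 = 48
x1_3 = 238
y1_3 = 180
x0_4 = 10
y0_4 = 202
x1_4 = 116
y1_4 = 262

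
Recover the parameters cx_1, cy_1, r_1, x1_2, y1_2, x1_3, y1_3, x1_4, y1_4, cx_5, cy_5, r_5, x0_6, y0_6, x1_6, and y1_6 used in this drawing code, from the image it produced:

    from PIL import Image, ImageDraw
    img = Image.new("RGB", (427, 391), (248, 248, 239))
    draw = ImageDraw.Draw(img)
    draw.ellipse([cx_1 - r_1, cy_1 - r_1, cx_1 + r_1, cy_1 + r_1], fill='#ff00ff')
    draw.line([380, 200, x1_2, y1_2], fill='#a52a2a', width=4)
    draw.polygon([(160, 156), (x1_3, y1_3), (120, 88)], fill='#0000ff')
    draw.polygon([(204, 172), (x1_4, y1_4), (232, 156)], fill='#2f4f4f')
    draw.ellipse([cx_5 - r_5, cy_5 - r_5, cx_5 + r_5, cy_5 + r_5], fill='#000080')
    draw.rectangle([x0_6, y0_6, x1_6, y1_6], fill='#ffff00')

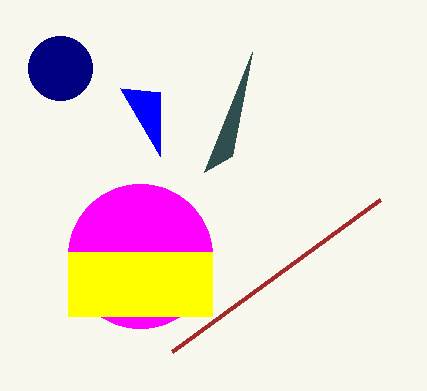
cx_1 = 140, cy_1 = 256, r_1 = 72, x1_2 = 172, y1_2 = 352, x1_3 = 160, y1_3 = 92, x1_4 = 252, y1_4 = 52, cx_5 = 60, cy_5 = 68, r_5 = 32, x0_6 = 68, y0_6 = 252, x1_6 = 212, y1_6 = 316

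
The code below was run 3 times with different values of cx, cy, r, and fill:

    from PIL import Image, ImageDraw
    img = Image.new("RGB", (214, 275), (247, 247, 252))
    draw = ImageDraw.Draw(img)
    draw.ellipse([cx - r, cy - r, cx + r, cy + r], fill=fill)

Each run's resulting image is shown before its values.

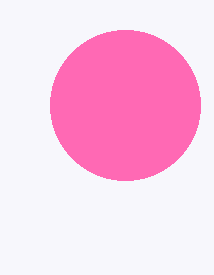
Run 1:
cx = 125
cy = 105
r = 75
fill = 'hotpink'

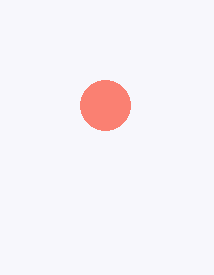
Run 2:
cx = 105; cy = 105; r = 25; fill = 'salmon'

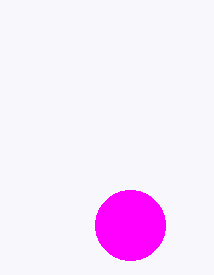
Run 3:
cx = 130; cy = 225; r = 35; fill = 'magenta'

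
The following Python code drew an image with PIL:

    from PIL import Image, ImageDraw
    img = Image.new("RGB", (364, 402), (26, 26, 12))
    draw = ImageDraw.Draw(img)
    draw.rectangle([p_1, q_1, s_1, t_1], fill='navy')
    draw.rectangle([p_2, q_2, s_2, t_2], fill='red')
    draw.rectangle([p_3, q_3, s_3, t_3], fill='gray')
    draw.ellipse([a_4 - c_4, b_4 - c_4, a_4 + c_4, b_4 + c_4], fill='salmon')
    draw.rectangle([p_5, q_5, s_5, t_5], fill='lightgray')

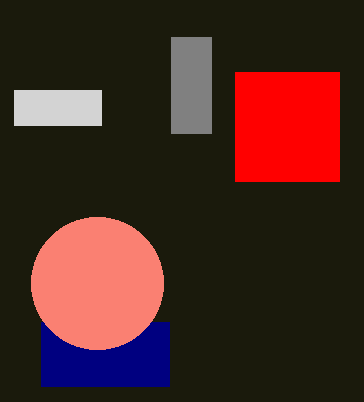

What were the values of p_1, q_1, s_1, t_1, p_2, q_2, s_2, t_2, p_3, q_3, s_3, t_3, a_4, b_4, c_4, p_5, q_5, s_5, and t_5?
p_1 = 41
q_1 = 322
s_1 = 169
t_1 = 386
p_2 = 235
q_2 = 72
s_2 = 339
t_2 = 181
p_3 = 171
q_3 = 37
s_3 = 211
t_3 = 133
a_4 = 97
b_4 = 283
c_4 = 66
p_5 = 14
q_5 = 90
s_5 = 101
t_5 = 125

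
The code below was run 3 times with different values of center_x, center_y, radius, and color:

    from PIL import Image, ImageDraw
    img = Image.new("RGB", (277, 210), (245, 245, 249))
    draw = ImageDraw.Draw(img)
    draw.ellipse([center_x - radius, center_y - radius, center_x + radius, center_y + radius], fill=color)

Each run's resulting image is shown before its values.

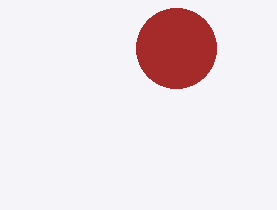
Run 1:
center_x = 176
center_y = 48
radius = 40
color = 'brown'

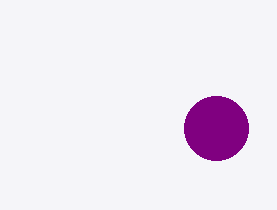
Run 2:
center_x = 216; center_y = 128; radius = 32; color = 'purple'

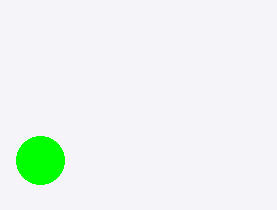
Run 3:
center_x = 40; center_y = 160; radius = 24; color = 'lime'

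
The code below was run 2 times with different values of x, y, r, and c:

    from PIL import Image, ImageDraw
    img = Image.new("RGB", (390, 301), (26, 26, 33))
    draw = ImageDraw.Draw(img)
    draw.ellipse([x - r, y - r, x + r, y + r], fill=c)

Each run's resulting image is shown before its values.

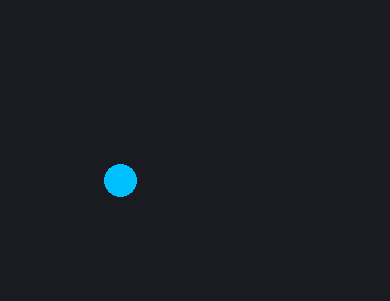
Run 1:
x = 120
y = 180
r = 16
c = 'deepskyblue'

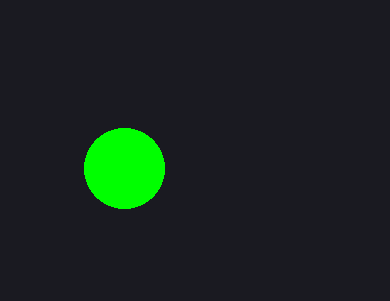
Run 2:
x = 124; y = 168; r = 40; c = 'lime'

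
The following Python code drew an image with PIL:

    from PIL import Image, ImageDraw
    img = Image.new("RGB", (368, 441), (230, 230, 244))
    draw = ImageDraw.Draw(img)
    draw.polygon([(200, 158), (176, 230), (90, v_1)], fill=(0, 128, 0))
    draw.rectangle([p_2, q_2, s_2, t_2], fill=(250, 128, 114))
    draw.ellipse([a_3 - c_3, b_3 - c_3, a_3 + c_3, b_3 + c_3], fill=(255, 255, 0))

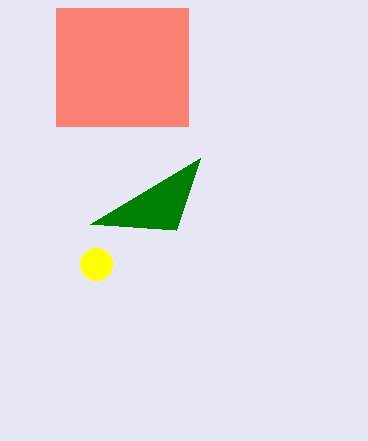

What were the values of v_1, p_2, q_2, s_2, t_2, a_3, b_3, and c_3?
v_1 = 224, p_2 = 56, q_2 = 8, s_2 = 188, t_2 = 126, a_3 = 96, b_3 = 264, c_3 = 16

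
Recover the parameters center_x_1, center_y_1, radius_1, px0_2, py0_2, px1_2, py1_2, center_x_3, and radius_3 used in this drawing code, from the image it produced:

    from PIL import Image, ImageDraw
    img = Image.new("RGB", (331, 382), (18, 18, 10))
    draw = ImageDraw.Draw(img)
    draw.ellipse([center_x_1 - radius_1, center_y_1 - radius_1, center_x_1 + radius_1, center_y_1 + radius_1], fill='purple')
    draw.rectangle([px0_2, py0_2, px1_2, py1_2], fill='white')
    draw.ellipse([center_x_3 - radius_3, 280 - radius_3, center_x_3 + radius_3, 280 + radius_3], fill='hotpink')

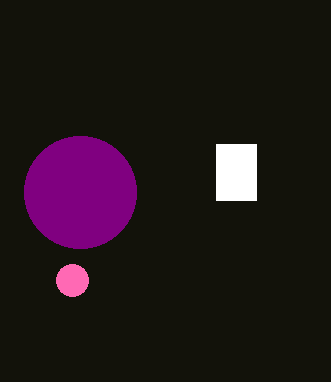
center_x_1 = 80, center_y_1 = 192, radius_1 = 56, px0_2 = 216, py0_2 = 144, px1_2 = 256, py1_2 = 200, center_x_3 = 72, radius_3 = 16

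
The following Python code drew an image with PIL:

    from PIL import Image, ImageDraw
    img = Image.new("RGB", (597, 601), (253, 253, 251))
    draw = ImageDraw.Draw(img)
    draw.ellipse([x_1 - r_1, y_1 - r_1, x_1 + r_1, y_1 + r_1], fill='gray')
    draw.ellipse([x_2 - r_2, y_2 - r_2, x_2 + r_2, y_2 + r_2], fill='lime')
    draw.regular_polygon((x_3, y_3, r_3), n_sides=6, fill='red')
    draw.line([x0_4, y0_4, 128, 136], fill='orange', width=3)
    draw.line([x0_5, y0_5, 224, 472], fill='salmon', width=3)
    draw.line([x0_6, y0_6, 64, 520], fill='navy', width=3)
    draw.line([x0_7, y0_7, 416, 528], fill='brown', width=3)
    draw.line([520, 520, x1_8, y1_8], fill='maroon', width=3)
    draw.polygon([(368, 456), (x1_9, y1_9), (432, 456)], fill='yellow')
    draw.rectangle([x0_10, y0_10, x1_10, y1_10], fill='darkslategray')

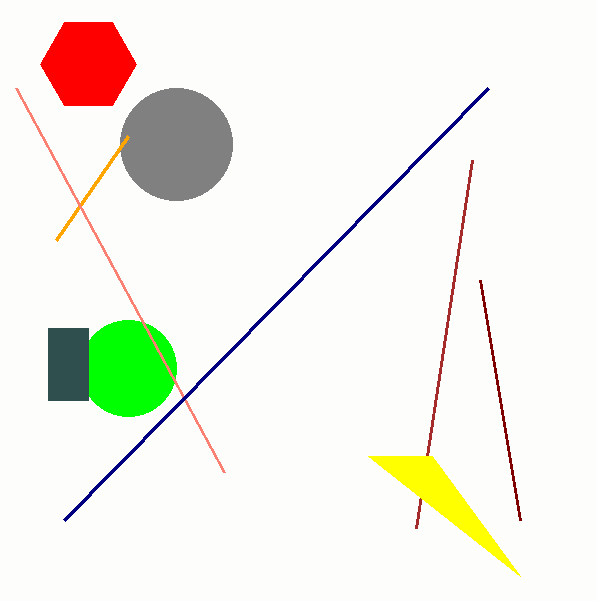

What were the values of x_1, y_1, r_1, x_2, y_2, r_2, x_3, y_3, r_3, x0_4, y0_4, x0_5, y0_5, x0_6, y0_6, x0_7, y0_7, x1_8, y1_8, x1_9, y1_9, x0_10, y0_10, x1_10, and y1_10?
x_1 = 176; y_1 = 144; r_1 = 56; x_2 = 128; y_2 = 368; r_2 = 48; x_3 = 88; y_3 = 64; r_3 = 48; x0_4 = 56; y0_4 = 240; x0_5 = 16; y0_5 = 88; x0_6 = 488; y0_6 = 88; x0_7 = 472; y0_7 = 160; x1_8 = 480; y1_8 = 280; x1_9 = 520; y1_9 = 576; x0_10 = 48; y0_10 = 328; x1_10 = 88; y1_10 = 400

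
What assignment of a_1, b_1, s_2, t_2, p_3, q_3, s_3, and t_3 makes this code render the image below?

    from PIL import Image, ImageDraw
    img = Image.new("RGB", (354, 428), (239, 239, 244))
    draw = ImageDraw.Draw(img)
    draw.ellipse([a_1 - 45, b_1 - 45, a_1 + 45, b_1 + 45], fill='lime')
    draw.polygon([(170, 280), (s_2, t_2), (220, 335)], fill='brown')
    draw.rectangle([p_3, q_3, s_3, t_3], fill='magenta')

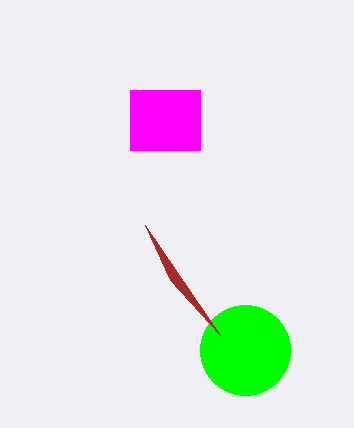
a_1 = 245; b_1 = 350; s_2 = 145; t_2 = 225; p_3 = 130; q_3 = 90; s_3 = 200; t_3 = 150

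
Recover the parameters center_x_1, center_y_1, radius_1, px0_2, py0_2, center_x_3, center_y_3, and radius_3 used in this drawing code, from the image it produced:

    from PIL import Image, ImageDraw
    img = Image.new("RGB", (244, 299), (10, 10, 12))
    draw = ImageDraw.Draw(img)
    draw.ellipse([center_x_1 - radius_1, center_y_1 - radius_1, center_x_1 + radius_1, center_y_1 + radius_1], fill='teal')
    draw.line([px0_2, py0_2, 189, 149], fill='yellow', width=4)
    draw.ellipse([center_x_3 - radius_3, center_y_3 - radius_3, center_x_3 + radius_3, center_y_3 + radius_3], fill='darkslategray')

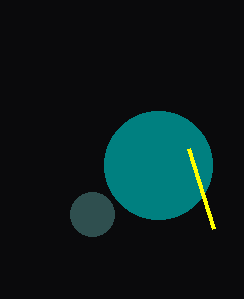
center_x_1 = 158
center_y_1 = 165
radius_1 = 54
px0_2 = 214
py0_2 = 229
center_x_3 = 92
center_y_3 = 214
radius_3 = 22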